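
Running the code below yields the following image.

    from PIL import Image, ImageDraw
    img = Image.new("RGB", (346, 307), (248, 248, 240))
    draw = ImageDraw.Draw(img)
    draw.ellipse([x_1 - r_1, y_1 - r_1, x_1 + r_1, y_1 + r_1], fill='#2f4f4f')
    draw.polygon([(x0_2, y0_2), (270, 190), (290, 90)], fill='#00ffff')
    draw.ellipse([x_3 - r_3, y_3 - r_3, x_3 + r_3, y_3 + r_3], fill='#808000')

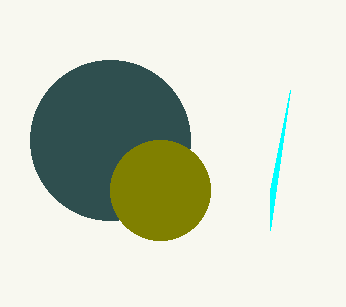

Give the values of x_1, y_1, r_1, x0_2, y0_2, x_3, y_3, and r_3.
x_1 = 110
y_1 = 140
r_1 = 80
x0_2 = 270
y0_2 = 230
x_3 = 160
y_3 = 190
r_3 = 50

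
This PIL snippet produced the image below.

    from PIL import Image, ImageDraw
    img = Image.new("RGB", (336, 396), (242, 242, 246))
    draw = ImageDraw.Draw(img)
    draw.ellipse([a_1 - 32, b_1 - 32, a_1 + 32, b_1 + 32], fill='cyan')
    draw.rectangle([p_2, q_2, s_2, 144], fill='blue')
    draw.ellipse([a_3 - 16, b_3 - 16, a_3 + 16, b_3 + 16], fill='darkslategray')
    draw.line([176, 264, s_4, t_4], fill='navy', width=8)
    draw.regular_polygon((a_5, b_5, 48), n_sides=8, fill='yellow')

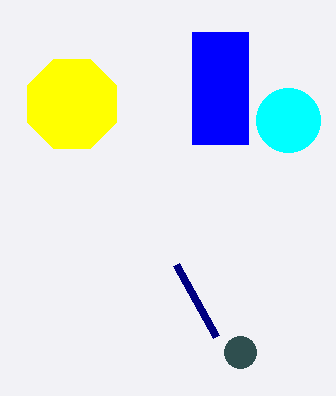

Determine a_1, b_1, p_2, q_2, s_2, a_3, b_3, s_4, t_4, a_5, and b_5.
a_1 = 288; b_1 = 120; p_2 = 192; q_2 = 32; s_2 = 248; a_3 = 240; b_3 = 352; s_4 = 216; t_4 = 336; a_5 = 72; b_5 = 104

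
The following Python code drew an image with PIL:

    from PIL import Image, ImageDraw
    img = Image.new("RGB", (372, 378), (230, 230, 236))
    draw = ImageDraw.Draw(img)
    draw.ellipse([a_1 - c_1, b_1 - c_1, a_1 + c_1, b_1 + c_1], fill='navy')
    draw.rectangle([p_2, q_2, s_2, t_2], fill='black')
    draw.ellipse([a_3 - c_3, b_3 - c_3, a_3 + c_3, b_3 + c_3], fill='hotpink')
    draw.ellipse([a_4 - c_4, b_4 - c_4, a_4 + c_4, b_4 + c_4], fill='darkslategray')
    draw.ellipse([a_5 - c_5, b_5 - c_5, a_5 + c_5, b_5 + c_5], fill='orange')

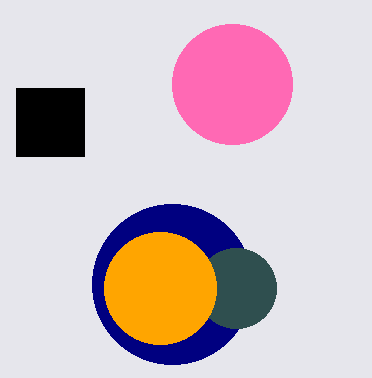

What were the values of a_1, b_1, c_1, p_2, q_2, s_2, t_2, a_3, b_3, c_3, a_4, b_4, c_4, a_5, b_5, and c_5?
a_1 = 172, b_1 = 284, c_1 = 80, p_2 = 16, q_2 = 88, s_2 = 84, t_2 = 156, a_3 = 232, b_3 = 84, c_3 = 60, a_4 = 236, b_4 = 288, c_4 = 40, a_5 = 160, b_5 = 288, c_5 = 56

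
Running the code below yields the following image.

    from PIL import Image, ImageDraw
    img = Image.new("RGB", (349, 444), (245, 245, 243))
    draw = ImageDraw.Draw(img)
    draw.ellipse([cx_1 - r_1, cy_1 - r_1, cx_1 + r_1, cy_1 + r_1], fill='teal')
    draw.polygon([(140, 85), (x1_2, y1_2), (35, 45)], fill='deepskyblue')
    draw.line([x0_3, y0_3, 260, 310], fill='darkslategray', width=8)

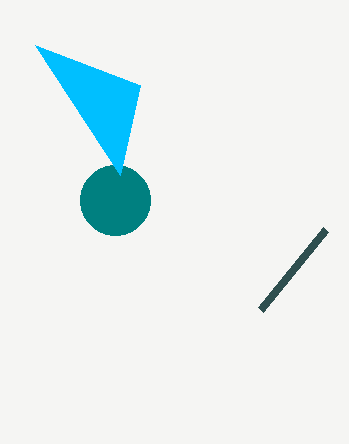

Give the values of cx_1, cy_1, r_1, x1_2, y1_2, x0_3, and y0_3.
cx_1 = 115
cy_1 = 200
r_1 = 35
x1_2 = 120
y1_2 = 175
x0_3 = 325
y0_3 = 230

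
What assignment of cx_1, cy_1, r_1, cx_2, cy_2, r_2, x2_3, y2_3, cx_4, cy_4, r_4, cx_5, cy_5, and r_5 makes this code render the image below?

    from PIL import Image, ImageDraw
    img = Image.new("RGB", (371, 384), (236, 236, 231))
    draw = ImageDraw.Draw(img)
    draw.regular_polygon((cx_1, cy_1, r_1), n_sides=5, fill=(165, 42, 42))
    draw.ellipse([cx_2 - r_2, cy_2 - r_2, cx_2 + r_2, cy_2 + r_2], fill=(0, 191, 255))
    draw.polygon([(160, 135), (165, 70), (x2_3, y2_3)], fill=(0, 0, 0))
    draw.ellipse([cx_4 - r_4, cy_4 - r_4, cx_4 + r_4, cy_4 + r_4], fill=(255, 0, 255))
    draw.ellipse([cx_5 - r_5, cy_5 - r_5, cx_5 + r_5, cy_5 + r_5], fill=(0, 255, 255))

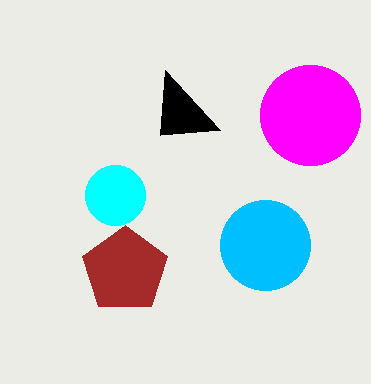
cx_1 = 125, cy_1 = 270, r_1 = 45, cx_2 = 265, cy_2 = 245, r_2 = 45, x2_3 = 220, y2_3 = 130, cx_4 = 310, cy_4 = 115, r_4 = 50, cx_5 = 115, cy_5 = 195, r_5 = 30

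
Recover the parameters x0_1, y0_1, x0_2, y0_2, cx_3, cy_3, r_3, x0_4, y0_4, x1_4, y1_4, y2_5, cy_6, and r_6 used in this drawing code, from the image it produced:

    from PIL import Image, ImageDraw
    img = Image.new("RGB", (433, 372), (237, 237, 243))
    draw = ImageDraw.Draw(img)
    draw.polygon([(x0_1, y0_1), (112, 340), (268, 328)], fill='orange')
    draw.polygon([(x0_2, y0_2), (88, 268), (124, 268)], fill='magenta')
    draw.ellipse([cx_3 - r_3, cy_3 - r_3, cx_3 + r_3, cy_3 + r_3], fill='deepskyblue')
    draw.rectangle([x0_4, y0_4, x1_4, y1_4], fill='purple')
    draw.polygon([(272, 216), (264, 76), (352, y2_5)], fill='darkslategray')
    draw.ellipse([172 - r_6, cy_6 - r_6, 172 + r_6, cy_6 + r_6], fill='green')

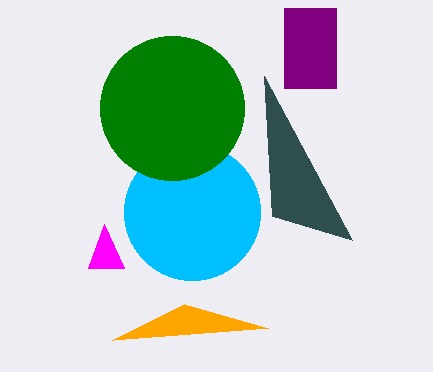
x0_1 = 184; y0_1 = 304; x0_2 = 104; y0_2 = 224; cx_3 = 192; cy_3 = 212; r_3 = 68; x0_4 = 284; y0_4 = 8; x1_4 = 336; y1_4 = 88; y2_5 = 240; cy_6 = 108; r_6 = 72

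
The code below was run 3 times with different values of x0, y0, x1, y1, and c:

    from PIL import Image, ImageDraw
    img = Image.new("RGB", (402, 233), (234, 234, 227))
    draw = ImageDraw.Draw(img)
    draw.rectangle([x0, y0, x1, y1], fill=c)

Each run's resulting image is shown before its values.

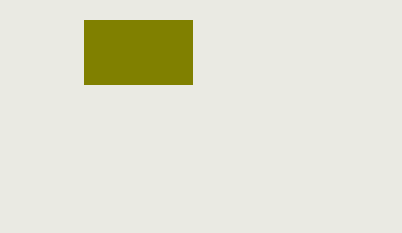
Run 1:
x0 = 84; y0 = 20; x1 = 192; y1 = 84; c = 'olive'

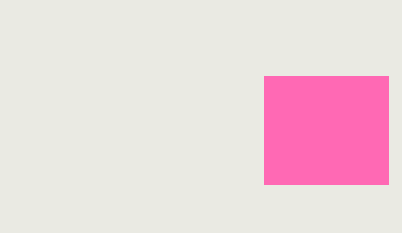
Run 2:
x0 = 264; y0 = 76; x1 = 388; y1 = 184; c = 'hotpink'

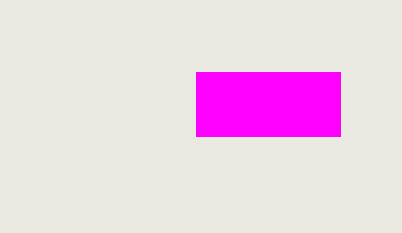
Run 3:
x0 = 196
y0 = 72
x1 = 340
y1 = 136
c = 'magenta'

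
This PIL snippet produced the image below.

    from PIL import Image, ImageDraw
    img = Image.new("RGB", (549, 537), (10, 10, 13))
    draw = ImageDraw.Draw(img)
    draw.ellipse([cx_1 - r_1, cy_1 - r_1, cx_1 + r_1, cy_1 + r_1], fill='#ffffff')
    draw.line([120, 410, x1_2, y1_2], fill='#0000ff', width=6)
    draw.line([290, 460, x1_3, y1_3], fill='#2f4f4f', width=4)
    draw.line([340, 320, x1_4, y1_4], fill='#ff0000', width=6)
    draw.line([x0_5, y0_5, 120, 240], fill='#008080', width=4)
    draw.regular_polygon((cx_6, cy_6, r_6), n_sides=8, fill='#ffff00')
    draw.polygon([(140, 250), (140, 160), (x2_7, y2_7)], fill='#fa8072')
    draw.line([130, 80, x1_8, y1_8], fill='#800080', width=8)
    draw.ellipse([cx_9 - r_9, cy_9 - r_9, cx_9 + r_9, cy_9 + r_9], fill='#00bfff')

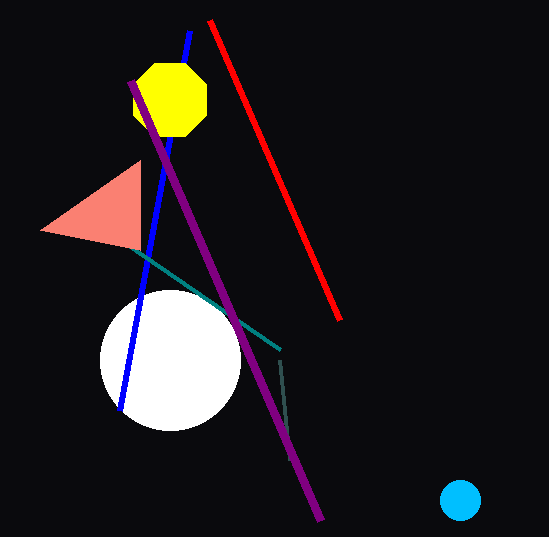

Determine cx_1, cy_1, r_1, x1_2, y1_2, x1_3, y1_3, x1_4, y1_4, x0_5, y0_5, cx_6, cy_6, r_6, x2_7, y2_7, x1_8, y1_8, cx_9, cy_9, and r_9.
cx_1 = 170, cy_1 = 360, r_1 = 70, x1_2 = 190, y1_2 = 30, x1_3 = 280, y1_3 = 360, x1_4 = 210, y1_4 = 20, x0_5 = 280, y0_5 = 350, cx_6 = 170, cy_6 = 100, r_6 = 40, x2_7 = 40, y2_7 = 230, x1_8 = 320, y1_8 = 520, cx_9 = 460, cy_9 = 500, r_9 = 20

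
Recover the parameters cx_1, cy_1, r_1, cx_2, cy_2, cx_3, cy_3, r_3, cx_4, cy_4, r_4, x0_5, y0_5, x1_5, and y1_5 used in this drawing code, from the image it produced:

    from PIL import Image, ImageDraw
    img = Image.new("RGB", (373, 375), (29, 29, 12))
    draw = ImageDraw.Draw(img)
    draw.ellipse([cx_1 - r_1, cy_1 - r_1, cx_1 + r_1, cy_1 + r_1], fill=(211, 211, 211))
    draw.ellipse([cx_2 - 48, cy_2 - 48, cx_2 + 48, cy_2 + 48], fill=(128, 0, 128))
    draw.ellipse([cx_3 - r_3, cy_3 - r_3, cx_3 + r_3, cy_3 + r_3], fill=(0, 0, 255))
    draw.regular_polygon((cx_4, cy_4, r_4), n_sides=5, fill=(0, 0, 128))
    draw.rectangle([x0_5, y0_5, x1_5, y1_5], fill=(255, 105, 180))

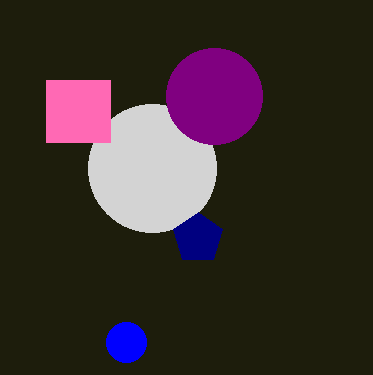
cx_1 = 152; cy_1 = 168; r_1 = 64; cx_2 = 214; cy_2 = 96; cx_3 = 126; cy_3 = 342; r_3 = 20; cx_4 = 198; cy_4 = 238; r_4 = 26; x0_5 = 46; y0_5 = 80; x1_5 = 110; y1_5 = 142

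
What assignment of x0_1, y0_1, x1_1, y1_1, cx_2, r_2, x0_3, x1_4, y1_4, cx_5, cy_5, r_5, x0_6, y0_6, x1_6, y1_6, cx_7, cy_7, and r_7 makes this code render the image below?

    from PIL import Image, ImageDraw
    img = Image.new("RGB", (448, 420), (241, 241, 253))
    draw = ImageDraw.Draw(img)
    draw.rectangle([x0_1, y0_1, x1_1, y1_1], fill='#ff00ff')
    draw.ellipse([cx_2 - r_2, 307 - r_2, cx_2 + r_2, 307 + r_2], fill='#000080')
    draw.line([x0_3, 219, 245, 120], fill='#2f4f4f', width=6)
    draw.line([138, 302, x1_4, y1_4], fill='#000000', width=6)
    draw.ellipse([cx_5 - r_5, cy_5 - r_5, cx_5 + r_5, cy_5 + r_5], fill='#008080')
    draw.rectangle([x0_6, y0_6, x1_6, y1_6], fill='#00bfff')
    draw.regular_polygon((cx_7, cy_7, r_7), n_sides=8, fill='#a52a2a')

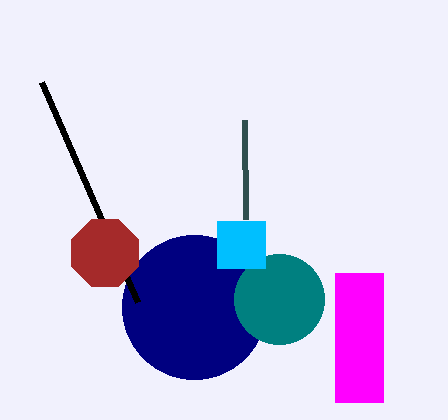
x0_1 = 335
y0_1 = 273
x1_1 = 383
y1_1 = 402
cx_2 = 194
r_2 = 72
x0_3 = 246
x1_4 = 42
y1_4 = 82
cx_5 = 279
cy_5 = 299
r_5 = 45
x0_6 = 217
y0_6 = 221
x1_6 = 265
y1_6 = 268
cx_7 = 105
cy_7 = 253
r_7 = 36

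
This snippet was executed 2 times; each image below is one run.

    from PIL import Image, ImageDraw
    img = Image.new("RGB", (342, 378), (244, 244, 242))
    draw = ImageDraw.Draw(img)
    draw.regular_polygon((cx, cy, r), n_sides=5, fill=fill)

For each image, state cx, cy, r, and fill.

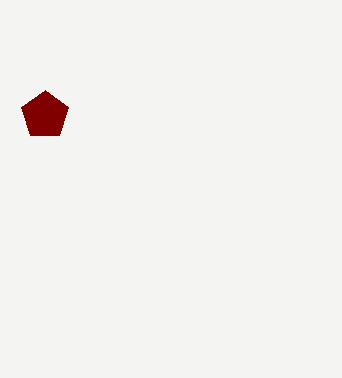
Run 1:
cx = 45, cy = 115, r = 25, fill = 'maroon'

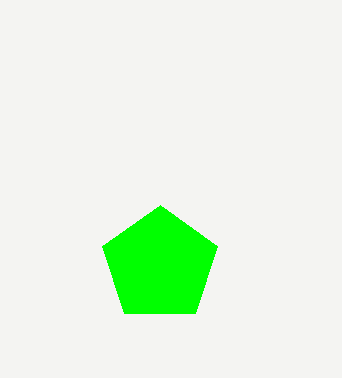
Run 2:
cx = 160
cy = 265
r = 60
fill = 'lime'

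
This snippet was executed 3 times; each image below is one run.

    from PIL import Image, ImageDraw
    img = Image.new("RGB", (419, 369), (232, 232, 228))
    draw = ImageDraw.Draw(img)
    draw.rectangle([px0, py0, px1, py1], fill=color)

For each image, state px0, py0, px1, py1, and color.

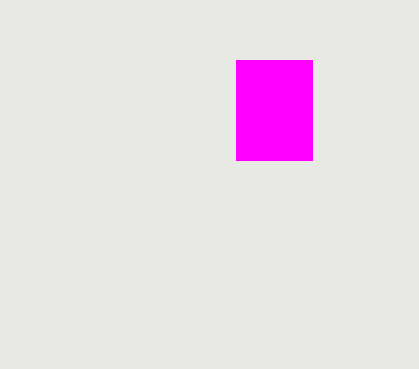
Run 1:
px0 = 236
py0 = 60
px1 = 312
py1 = 160
color = 'magenta'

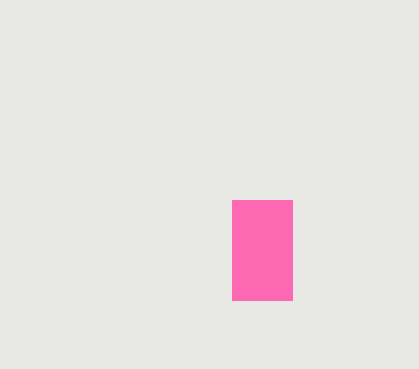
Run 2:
px0 = 232
py0 = 200
px1 = 292
py1 = 300
color = 'hotpink'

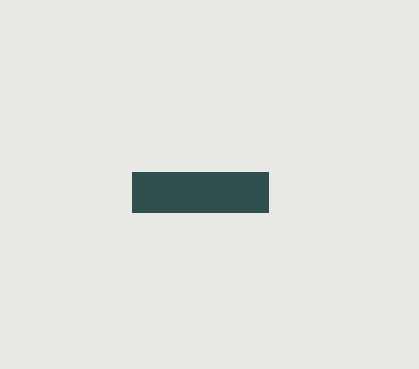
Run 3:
px0 = 132
py0 = 172
px1 = 268
py1 = 212
color = 'darkslategray'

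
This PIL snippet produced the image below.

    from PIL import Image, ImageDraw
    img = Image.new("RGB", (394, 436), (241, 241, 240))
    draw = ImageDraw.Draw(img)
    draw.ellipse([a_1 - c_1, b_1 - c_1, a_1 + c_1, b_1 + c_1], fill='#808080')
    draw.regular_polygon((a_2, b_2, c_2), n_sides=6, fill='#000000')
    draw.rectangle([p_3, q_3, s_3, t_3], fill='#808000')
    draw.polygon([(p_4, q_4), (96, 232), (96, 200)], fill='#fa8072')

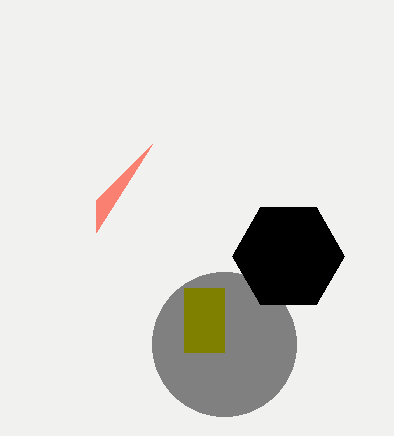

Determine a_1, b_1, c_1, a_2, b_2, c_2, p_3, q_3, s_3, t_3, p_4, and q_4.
a_1 = 224
b_1 = 344
c_1 = 72
a_2 = 288
b_2 = 256
c_2 = 56
p_3 = 184
q_3 = 288
s_3 = 224
t_3 = 352
p_4 = 152
q_4 = 144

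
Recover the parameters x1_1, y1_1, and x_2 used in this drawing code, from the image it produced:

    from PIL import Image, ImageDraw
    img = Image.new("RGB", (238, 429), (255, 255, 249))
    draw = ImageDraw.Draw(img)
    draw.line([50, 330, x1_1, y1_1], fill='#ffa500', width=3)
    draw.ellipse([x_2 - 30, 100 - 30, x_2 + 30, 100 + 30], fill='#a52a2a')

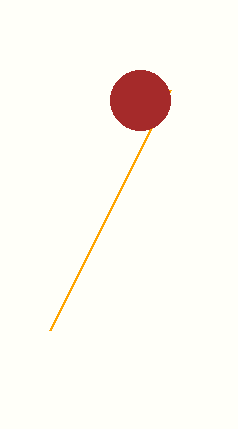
x1_1 = 170; y1_1 = 90; x_2 = 140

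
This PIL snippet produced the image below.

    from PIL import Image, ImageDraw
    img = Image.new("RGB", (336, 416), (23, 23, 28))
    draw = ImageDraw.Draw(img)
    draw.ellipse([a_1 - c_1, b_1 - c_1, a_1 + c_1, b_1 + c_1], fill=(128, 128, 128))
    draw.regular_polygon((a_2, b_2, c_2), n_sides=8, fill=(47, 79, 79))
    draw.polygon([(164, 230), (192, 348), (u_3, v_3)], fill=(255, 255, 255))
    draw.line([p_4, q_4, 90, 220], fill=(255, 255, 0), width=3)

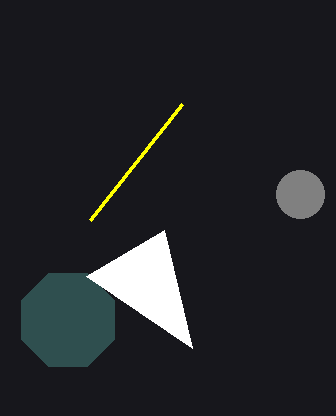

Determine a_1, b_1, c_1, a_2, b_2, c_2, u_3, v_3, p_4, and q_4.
a_1 = 300
b_1 = 194
c_1 = 24
a_2 = 68
b_2 = 320
c_2 = 50
u_3 = 86
v_3 = 276
p_4 = 182
q_4 = 104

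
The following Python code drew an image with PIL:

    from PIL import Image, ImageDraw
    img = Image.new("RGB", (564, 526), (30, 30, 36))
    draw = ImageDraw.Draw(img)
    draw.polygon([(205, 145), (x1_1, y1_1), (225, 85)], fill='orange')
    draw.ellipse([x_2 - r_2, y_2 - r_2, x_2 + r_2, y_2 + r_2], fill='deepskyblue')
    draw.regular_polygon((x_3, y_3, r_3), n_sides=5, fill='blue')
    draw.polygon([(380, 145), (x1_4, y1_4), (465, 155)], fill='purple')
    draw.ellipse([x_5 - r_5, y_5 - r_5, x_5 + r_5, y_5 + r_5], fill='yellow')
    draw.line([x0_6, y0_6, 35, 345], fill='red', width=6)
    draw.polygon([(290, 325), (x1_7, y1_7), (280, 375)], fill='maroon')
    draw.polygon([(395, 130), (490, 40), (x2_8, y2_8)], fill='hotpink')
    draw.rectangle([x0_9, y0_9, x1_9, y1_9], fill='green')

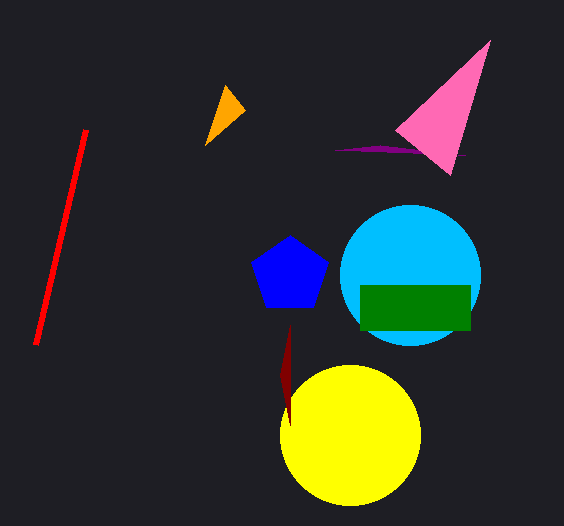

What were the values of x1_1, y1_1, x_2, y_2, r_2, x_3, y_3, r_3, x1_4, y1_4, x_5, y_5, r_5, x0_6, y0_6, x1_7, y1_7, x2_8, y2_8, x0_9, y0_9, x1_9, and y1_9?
x1_1 = 245; y1_1 = 110; x_2 = 410; y_2 = 275; r_2 = 70; x_3 = 290; y_3 = 275; r_3 = 40; x1_4 = 335; y1_4 = 150; x_5 = 350; y_5 = 435; r_5 = 70; x0_6 = 85; y0_6 = 130; x1_7 = 290; y1_7 = 425; x2_8 = 450; y2_8 = 175; x0_9 = 360; y0_9 = 285; x1_9 = 470; y1_9 = 330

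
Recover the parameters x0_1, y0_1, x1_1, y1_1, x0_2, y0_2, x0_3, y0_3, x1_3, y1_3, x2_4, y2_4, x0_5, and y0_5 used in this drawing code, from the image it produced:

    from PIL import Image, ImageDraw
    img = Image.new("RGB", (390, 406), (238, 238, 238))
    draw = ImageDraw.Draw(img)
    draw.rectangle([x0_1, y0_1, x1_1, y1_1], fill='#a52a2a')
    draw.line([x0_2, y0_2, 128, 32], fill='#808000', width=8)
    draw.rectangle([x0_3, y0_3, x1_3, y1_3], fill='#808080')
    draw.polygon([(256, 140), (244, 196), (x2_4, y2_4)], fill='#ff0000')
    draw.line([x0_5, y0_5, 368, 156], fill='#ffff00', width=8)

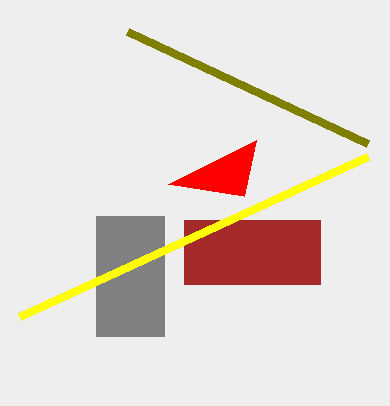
x0_1 = 184; y0_1 = 220; x1_1 = 320; y1_1 = 284; x0_2 = 368; y0_2 = 144; x0_3 = 96; y0_3 = 216; x1_3 = 164; y1_3 = 336; x2_4 = 168; y2_4 = 184; x0_5 = 20; y0_5 = 316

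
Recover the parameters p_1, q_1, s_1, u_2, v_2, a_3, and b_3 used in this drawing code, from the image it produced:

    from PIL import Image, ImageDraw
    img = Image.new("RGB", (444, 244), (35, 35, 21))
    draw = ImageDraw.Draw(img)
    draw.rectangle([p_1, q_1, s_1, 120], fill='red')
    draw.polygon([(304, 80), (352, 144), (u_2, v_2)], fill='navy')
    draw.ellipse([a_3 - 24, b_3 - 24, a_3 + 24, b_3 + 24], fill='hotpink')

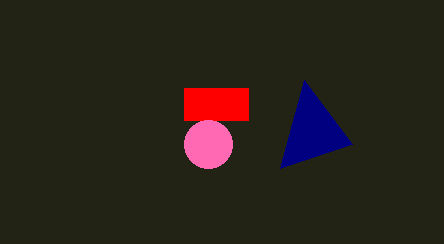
p_1 = 184
q_1 = 88
s_1 = 248
u_2 = 280
v_2 = 168
a_3 = 208
b_3 = 144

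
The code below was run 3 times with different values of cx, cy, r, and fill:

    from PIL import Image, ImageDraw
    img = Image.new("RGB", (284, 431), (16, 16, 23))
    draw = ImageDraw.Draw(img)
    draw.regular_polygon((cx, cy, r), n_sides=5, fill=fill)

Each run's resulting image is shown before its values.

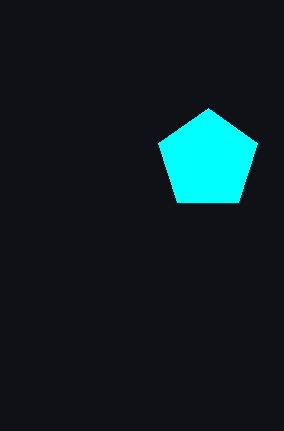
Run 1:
cx = 208, cy = 160, r = 52, fill = 'cyan'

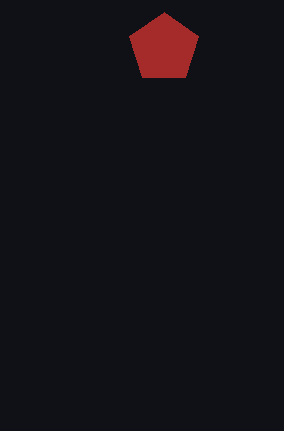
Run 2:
cx = 164, cy = 48, r = 36, fill = 'brown'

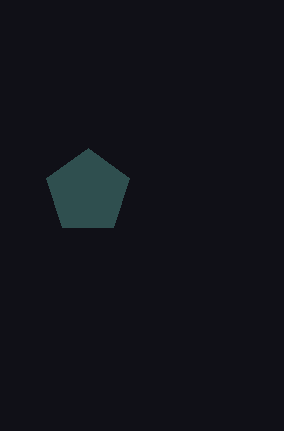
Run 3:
cx = 88
cy = 192
r = 44
fill = 'darkslategray'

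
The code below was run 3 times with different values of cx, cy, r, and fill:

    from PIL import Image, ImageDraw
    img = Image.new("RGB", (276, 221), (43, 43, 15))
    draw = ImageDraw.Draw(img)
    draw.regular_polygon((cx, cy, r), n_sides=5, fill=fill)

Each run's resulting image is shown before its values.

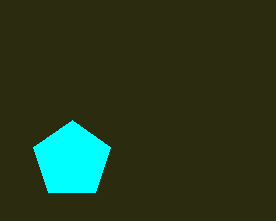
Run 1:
cx = 72, cy = 160, r = 40, fill = 'cyan'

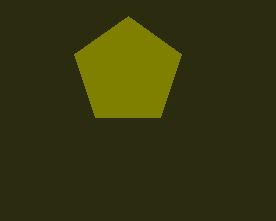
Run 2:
cx = 128, cy = 72, r = 56, fill = 'olive'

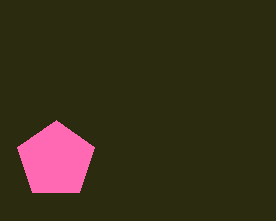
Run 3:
cx = 56, cy = 160, r = 40, fill = 'hotpink'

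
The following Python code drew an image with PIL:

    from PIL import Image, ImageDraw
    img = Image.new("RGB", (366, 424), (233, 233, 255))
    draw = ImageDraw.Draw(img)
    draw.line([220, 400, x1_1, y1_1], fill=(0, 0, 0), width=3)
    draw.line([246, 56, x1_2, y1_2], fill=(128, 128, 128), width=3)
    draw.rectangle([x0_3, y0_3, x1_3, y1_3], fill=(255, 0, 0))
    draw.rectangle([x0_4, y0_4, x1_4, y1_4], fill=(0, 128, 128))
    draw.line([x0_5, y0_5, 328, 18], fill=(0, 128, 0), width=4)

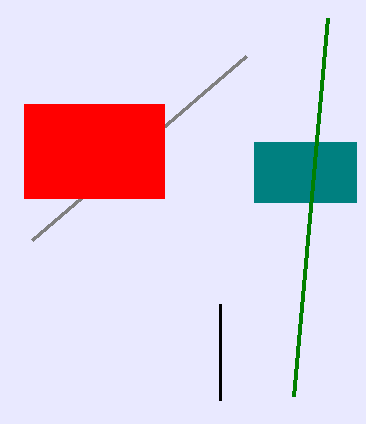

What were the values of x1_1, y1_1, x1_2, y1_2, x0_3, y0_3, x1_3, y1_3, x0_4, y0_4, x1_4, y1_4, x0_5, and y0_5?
x1_1 = 220
y1_1 = 304
x1_2 = 32
y1_2 = 240
x0_3 = 24
y0_3 = 104
x1_3 = 164
y1_3 = 198
x0_4 = 254
y0_4 = 142
x1_4 = 356
y1_4 = 202
x0_5 = 294
y0_5 = 396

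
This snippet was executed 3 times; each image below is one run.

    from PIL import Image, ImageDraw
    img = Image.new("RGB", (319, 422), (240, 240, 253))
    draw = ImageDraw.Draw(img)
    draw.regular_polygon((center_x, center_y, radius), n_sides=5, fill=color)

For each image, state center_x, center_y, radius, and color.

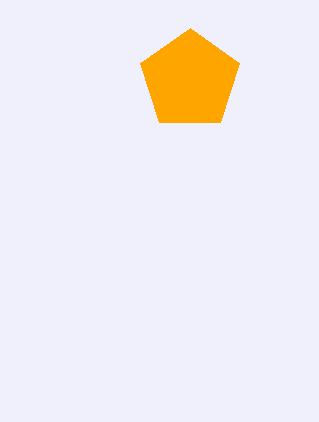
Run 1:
center_x = 190, center_y = 80, radius = 52, color = 'orange'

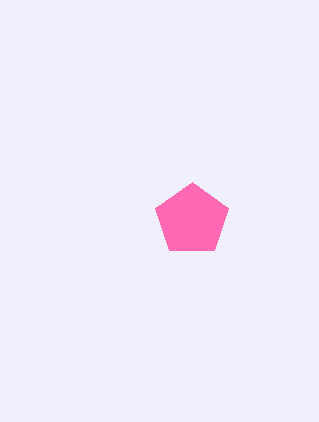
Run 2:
center_x = 192; center_y = 220; radius = 38; color = 'hotpink'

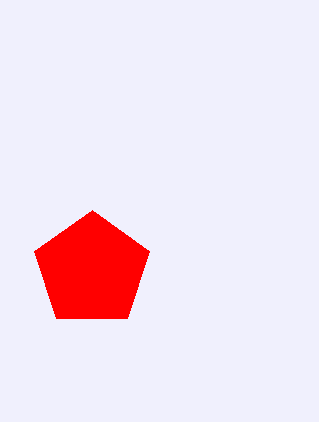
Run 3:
center_x = 92, center_y = 270, radius = 60, color = 'red'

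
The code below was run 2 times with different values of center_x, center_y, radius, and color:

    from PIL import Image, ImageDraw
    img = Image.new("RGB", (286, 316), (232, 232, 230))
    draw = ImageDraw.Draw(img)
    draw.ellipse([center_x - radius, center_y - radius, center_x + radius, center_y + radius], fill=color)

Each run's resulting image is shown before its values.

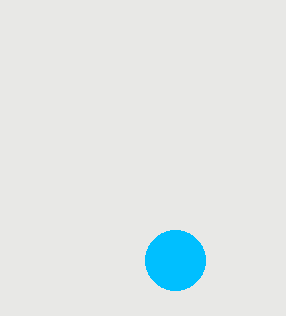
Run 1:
center_x = 175, center_y = 260, radius = 30, color = 'deepskyblue'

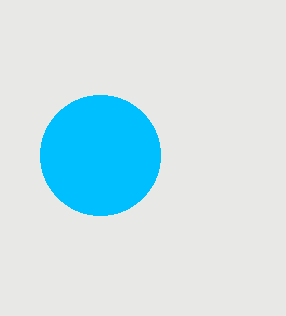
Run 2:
center_x = 100, center_y = 155, radius = 60, color = 'deepskyblue'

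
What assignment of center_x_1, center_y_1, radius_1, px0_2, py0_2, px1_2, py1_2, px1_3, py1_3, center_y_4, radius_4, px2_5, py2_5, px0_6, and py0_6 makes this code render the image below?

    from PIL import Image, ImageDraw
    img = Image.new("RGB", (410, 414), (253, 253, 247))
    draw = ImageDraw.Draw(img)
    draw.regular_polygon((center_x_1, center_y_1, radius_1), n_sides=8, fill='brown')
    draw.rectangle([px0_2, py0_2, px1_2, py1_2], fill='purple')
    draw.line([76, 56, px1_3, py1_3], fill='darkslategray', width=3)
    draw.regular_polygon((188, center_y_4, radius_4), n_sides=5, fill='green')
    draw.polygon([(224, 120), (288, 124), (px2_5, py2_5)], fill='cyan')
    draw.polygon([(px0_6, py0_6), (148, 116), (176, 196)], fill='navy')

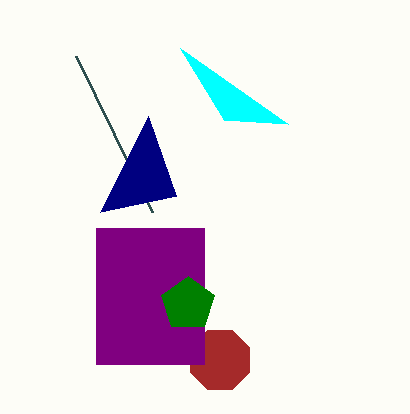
center_x_1 = 220; center_y_1 = 360; radius_1 = 32; px0_2 = 96; py0_2 = 228; px1_2 = 204; py1_2 = 364; px1_3 = 152; py1_3 = 212; center_y_4 = 304; radius_4 = 28; px2_5 = 180; py2_5 = 48; px0_6 = 100; py0_6 = 212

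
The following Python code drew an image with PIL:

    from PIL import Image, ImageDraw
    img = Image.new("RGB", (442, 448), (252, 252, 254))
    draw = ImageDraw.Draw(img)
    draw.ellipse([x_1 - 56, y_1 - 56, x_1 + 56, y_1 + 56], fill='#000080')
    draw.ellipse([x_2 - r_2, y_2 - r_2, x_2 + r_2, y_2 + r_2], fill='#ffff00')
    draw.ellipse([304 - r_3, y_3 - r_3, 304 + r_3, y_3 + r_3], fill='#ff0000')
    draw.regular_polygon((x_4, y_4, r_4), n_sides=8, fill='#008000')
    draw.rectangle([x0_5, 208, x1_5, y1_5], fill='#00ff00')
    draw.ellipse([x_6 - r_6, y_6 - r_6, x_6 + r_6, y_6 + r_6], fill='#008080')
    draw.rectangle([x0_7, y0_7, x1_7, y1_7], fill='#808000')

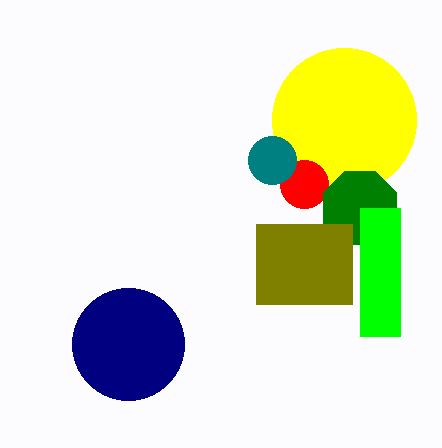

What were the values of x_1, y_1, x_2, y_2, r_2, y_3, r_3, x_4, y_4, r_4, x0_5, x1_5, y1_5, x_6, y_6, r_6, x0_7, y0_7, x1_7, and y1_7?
x_1 = 128, y_1 = 344, x_2 = 344, y_2 = 120, r_2 = 72, y_3 = 184, r_3 = 24, x_4 = 360, y_4 = 208, r_4 = 40, x0_5 = 360, x1_5 = 400, y1_5 = 336, x_6 = 272, y_6 = 160, r_6 = 24, x0_7 = 256, y0_7 = 224, x1_7 = 352, y1_7 = 304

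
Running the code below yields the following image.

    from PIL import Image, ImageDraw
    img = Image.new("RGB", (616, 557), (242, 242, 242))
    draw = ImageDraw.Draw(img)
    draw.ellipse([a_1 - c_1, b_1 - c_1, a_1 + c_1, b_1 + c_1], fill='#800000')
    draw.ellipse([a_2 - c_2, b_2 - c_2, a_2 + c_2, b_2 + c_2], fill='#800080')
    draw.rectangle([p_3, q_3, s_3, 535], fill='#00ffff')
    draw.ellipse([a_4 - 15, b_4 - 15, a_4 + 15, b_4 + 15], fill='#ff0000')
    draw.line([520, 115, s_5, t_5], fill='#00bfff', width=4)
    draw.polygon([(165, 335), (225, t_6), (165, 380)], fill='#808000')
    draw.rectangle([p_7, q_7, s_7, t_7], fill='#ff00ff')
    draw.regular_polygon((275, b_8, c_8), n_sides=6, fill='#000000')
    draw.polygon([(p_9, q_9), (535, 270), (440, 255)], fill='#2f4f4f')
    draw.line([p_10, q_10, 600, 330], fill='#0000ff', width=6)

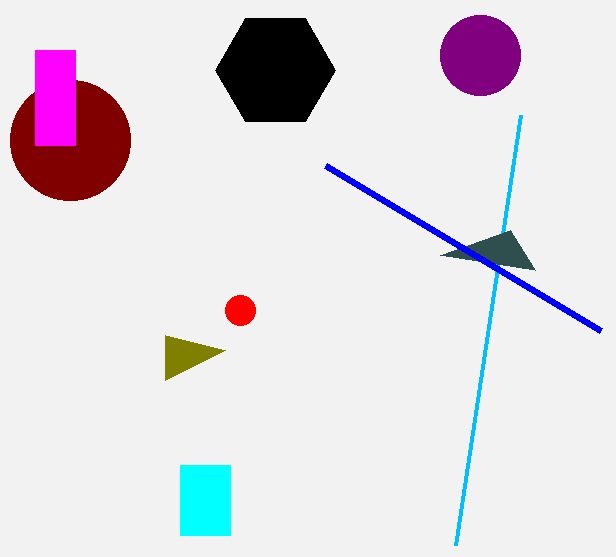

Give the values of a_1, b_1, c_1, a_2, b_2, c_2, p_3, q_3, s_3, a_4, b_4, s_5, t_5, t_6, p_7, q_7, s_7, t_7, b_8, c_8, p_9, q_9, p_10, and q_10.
a_1 = 70, b_1 = 140, c_1 = 60, a_2 = 480, b_2 = 55, c_2 = 40, p_3 = 180, q_3 = 465, s_3 = 230, a_4 = 240, b_4 = 310, s_5 = 455, t_5 = 545, t_6 = 350, p_7 = 35, q_7 = 50, s_7 = 75, t_7 = 145, b_8 = 70, c_8 = 60, p_9 = 510, q_9 = 230, p_10 = 325, q_10 = 165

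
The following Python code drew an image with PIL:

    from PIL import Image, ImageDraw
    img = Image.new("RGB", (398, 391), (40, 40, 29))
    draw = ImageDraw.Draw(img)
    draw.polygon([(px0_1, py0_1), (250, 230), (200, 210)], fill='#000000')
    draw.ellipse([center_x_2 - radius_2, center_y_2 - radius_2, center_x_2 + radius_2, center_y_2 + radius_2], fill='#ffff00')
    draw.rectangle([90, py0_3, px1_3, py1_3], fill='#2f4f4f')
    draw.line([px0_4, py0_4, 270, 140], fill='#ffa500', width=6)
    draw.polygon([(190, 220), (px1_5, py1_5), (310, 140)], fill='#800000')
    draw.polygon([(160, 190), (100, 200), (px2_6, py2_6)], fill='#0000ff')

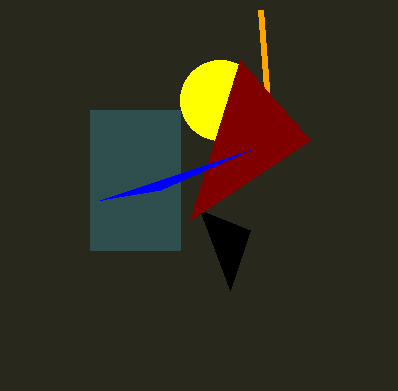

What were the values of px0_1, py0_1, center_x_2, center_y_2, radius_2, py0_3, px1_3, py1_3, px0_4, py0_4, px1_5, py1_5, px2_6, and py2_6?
px0_1 = 230
py0_1 = 290
center_x_2 = 220
center_y_2 = 100
radius_2 = 40
py0_3 = 110
px1_3 = 180
py1_3 = 250
px0_4 = 260
py0_4 = 10
px1_5 = 240
py1_5 = 60
px2_6 = 250
py2_6 = 150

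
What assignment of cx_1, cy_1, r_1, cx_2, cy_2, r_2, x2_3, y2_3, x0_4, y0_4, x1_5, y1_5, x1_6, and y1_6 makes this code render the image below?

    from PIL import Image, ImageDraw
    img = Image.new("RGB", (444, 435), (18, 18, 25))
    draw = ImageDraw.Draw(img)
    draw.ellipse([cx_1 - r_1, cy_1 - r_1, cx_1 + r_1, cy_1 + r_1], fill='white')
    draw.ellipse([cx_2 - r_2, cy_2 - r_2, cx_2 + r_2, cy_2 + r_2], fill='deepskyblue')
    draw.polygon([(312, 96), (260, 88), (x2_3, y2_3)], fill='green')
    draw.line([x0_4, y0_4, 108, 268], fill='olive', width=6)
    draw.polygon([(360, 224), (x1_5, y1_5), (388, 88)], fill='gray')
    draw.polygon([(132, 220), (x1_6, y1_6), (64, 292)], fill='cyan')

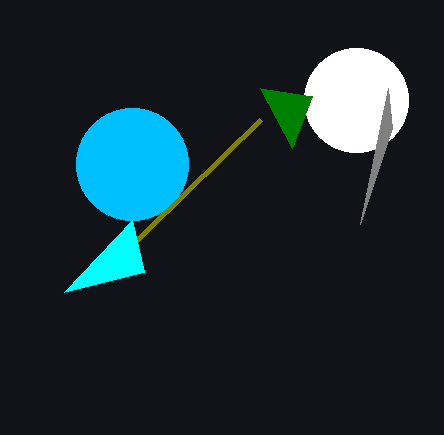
cx_1 = 356
cy_1 = 100
r_1 = 52
cx_2 = 132
cy_2 = 164
r_2 = 56
x2_3 = 292
y2_3 = 148
x0_4 = 260
y0_4 = 120
x1_5 = 392
y1_5 = 128
x1_6 = 144
y1_6 = 272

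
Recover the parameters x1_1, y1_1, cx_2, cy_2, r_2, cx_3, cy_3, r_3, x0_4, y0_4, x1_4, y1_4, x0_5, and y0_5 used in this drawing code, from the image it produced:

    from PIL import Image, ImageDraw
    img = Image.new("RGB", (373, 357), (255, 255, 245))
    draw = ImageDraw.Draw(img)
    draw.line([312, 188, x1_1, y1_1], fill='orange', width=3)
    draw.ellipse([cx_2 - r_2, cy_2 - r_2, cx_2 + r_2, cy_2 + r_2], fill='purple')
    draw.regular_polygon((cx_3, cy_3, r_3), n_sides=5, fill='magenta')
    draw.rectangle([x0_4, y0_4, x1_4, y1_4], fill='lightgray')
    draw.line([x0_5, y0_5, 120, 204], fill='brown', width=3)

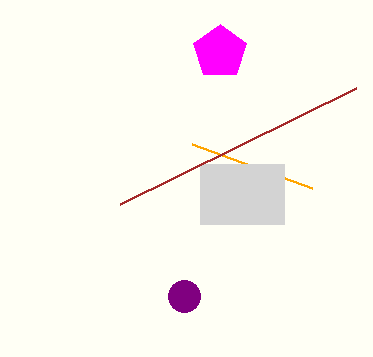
x1_1 = 192
y1_1 = 144
cx_2 = 184
cy_2 = 296
r_2 = 16
cx_3 = 220
cy_3 = 52
r_3 = 28
x0_4 = 200
y0_4 = 164
x1_4 = 284
y1_4 = 224
x0_5 = 356
y0_5 = 88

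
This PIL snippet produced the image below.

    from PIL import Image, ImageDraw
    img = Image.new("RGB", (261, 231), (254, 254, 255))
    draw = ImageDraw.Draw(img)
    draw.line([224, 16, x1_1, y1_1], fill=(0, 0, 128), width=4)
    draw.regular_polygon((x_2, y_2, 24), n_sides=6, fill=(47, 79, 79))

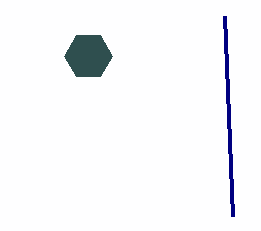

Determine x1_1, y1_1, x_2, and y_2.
x1_1 = 232; y1_1 = 216; x_2 = 88; y_2 = 56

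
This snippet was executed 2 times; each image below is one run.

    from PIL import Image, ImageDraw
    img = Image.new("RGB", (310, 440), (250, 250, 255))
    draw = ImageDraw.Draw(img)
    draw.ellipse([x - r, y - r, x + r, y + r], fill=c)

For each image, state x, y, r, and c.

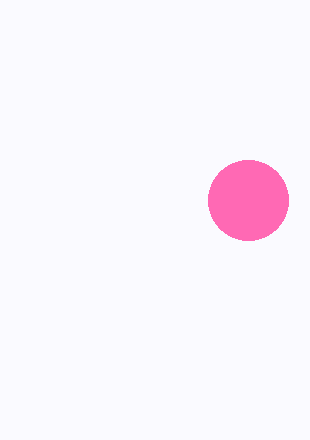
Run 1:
x = 248; y = 200; r = 40; c = 'hotpink'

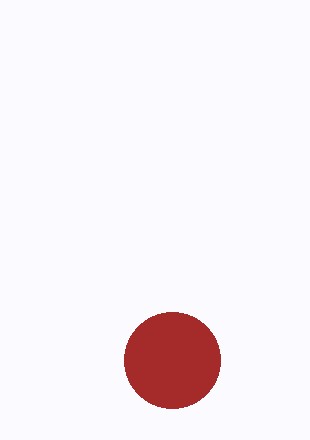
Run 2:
x = 172, y = 360, r = 48, c = 'brown'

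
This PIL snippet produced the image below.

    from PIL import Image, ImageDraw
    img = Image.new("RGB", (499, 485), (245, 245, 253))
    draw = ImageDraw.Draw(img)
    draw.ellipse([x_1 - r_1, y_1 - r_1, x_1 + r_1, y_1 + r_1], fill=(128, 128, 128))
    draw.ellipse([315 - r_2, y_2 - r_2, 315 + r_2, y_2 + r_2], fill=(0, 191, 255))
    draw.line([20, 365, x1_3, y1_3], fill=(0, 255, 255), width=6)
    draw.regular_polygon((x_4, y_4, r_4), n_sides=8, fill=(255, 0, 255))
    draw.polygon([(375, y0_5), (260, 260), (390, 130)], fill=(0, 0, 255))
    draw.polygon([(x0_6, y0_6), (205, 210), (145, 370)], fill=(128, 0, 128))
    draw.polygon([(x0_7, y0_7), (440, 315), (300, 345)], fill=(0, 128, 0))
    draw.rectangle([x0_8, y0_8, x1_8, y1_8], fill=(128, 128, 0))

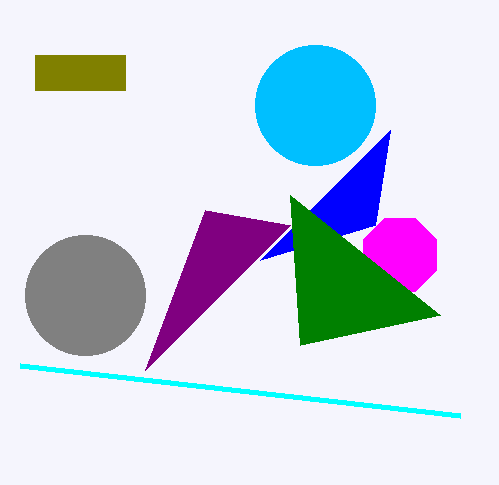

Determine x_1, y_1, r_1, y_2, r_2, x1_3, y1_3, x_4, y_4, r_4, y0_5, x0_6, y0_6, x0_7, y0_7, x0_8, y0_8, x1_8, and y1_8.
x_1 = 85, y_1 = 295, r_1 = 60, y_2 = 105, r_2 = 60, x1_3 = 460, y1_3 = 415, x_4 = 400, y_4 = 255, r_4 = 40, y0_5 = 225, x0_6 = 290, y0_6 = 225, x0_7 = 290, y0_7 = 195, x0_8 = 35, y0_8 = 55, x1_8 = 125, y1_8 = 90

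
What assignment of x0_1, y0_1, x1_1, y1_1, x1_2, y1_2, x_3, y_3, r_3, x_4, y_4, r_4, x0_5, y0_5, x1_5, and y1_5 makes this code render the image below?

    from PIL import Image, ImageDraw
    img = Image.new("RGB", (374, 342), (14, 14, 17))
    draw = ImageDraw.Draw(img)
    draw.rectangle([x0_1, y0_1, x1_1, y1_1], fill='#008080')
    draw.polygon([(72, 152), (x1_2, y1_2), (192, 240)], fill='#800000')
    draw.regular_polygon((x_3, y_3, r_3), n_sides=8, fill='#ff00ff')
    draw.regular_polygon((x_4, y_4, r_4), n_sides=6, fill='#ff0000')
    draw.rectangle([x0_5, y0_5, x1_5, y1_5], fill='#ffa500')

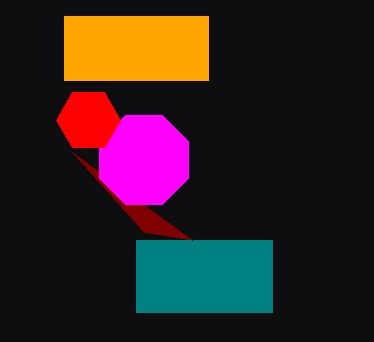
x0_1 = 136
y0_1 = 240
x1_1 = 272
y1_1 = 312
x1_2 = 144
y1_2 = 232
x_3 = 144
y_3 = 160
r_3 = 48
x_4 = 88
y_4 = 120
r_4 = 32
x0_5 = 64
y0_5 = 16
x1_5 = 208
y1_5 = 80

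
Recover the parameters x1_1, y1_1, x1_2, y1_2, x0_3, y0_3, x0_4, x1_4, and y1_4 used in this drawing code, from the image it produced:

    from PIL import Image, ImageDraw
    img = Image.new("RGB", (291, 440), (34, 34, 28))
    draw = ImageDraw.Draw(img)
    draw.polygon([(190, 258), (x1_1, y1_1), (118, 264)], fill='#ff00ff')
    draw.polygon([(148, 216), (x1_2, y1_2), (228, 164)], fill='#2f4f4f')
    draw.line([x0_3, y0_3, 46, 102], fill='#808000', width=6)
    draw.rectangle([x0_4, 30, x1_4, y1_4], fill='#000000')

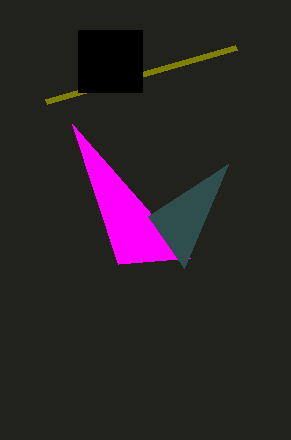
x1_1 = 72
y1_1 = 124
x1_2 = 184
y1_2 = 268
x0_3 = 236
y0_3 = 48
x0_4 = 78
x1_4 = 142
y1_4 = 92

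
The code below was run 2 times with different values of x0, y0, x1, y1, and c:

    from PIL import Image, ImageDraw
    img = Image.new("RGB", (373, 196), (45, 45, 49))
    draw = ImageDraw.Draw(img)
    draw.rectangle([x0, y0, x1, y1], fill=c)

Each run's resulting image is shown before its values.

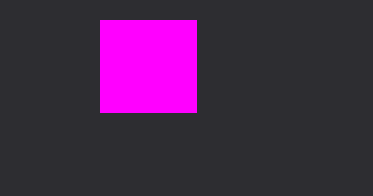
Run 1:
x0 = 100; y0 = 20; x1 = 196; y1 = 112; c = 'magenta'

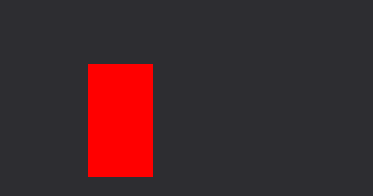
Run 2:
x0 = 88, y0 = 64, x1 = 152, y1 = 176, c = 'red'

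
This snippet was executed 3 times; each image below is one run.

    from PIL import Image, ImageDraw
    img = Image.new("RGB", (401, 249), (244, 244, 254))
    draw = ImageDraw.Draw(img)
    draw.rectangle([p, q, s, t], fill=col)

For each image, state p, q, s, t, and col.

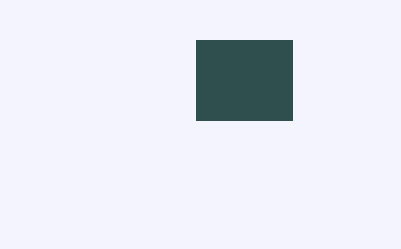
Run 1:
p = 196
q = 40
s = 292
t = 120
col = 'darkslategray'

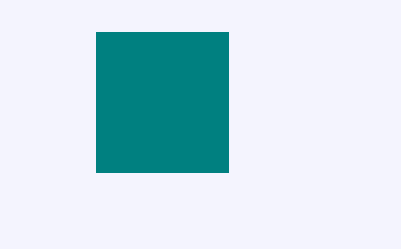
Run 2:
p = 96
q = 32
s = 228
t = 172
col = 'teal'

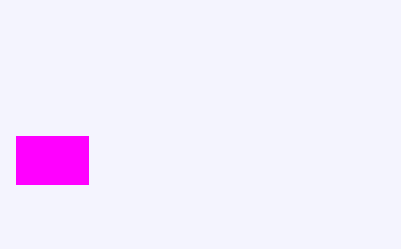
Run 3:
p = 16; q = 136; s = 88; t = 184; col = 'magenta'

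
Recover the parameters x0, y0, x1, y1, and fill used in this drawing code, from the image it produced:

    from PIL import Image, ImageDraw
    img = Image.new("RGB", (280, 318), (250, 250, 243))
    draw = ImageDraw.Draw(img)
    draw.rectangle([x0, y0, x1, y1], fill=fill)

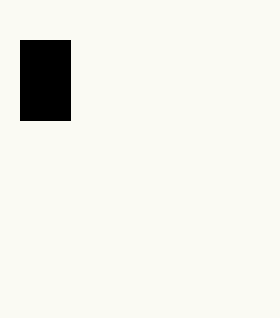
x0 = 20, y0 = 40, x1 = 70, y1 = 120, fill = 'black'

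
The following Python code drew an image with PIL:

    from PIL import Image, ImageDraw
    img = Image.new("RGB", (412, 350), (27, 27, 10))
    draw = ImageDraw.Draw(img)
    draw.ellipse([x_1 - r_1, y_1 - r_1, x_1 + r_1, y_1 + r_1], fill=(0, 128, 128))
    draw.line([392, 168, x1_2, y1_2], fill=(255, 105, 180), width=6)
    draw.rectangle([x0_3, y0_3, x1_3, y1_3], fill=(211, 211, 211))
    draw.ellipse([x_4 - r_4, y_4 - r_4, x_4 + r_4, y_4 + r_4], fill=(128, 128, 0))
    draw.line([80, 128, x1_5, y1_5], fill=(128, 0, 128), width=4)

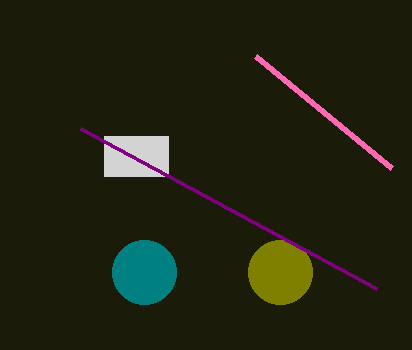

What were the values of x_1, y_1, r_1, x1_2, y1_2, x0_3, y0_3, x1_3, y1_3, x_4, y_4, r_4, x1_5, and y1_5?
x_1 = 144, y_1 = 272, r_1 = 32, x1_2 = 256, y1_2 = 56, x0_3 = 104, y0_3 = 136, x1_3 = 168, y1_3 = 176, x_4 = 280, y_4 = 272, r_4 = 32, x1_5 = 376, y1_5 = 288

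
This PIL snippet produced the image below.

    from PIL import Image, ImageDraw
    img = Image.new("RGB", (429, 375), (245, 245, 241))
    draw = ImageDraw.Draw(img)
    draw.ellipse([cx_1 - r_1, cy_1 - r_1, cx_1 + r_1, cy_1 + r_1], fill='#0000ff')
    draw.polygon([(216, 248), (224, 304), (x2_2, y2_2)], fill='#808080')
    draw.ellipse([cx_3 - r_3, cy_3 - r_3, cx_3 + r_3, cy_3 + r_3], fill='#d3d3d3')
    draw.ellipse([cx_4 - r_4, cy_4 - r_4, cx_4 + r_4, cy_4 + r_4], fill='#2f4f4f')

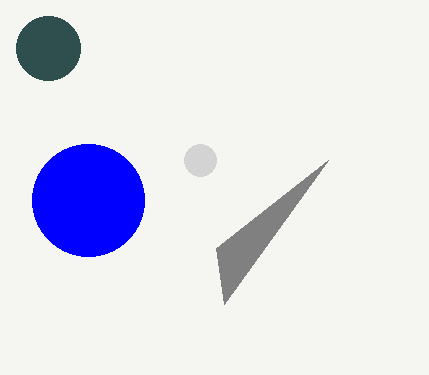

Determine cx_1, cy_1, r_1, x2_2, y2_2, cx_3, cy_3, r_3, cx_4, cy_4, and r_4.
cx_1 = 88
cy_1 = 200
r_1 = 56
x2_2 = 328
y2_2 = 160
cx_3 = 200
cy_3 = 160
r_3 = 16
cx_4 = 48
cy_4 = 48
r_4 = 32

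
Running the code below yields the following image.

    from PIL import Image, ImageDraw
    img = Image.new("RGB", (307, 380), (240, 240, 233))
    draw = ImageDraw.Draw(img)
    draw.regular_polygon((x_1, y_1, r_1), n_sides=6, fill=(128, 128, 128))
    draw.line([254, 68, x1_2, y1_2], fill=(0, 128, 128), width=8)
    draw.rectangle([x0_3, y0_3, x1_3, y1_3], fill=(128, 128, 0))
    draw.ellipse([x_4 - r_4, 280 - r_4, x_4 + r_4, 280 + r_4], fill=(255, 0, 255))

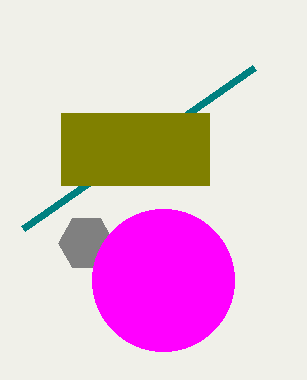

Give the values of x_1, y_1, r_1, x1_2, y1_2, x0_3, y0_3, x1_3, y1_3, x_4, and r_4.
x_1 = 86, y_1 = 243, r_1 = 28, x1_2 = 23, y1_2 = 229, x0_3 = 61, y0_3 = 113, x1_3 = 209, y1_3 = 185, x_4 = 163, r_4 = 71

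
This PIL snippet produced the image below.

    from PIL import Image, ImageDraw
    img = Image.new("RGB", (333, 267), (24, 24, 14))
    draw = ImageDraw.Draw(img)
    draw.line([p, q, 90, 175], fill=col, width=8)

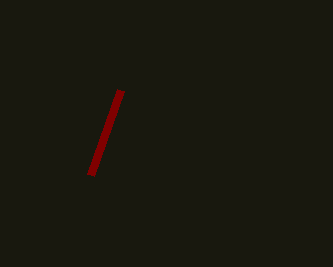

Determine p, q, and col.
p = 120, q = 90, col = 'maroon'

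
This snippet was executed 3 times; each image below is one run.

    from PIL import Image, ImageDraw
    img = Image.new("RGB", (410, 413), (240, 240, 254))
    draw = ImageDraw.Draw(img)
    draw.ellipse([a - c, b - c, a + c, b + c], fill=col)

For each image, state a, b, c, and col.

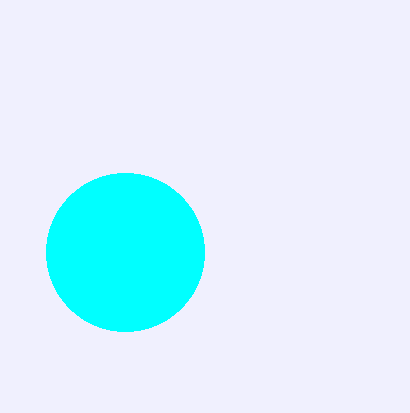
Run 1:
a = 125, b = 252, c = 79, col = 'cyan'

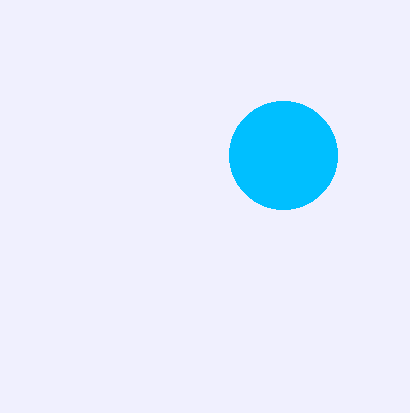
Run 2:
a = 283; b = 155; c = 54; col = 'deepskyblue'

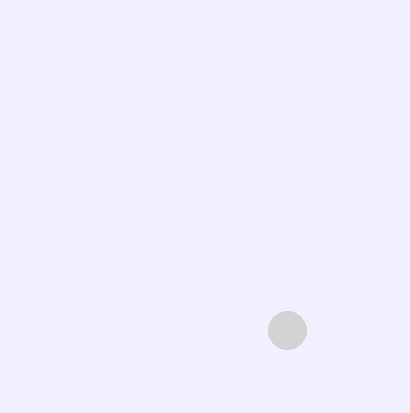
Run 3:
a = 287; b = 330; c = 19; col = 'lightgray'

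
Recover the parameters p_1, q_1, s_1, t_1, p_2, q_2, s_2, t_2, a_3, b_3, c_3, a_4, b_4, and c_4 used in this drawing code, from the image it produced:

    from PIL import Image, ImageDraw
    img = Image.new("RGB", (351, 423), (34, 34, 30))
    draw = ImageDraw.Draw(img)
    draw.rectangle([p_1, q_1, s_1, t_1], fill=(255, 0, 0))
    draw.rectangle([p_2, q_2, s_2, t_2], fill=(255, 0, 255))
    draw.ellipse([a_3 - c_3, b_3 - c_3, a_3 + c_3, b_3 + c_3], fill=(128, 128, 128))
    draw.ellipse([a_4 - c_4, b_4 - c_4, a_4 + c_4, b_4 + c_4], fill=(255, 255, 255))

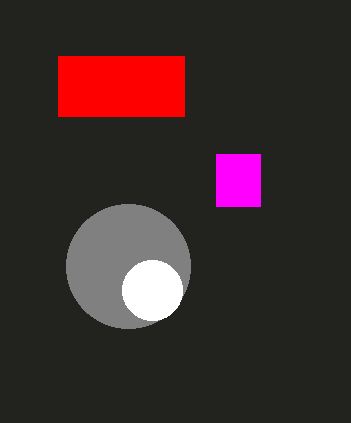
p_1 = 58
q_1 = 56
s_1 = 184
t_1 = 116
p_2 = 216
q_2 = 154
s_2 = 260
t_2 = 206
a_3 = 128
b_3 = 266
c_3 = 62
a_4 = 152
b_4 = 290
c_4 = 30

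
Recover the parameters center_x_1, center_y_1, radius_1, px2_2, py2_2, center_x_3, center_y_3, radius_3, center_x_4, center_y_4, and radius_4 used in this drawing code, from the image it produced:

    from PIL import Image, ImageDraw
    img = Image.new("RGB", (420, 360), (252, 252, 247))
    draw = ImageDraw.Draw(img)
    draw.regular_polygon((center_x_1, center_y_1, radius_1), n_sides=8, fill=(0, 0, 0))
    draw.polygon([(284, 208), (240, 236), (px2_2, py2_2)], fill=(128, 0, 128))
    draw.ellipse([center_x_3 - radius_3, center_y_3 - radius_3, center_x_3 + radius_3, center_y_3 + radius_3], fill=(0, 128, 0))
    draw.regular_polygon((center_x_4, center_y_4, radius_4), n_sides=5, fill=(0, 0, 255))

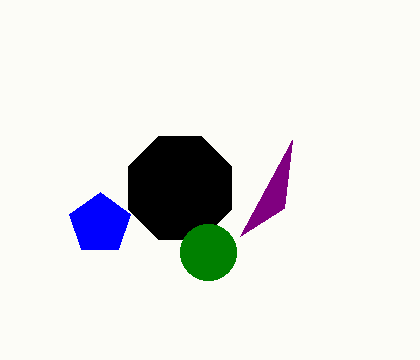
center_x_1 = 180; center_y_1 = 188; radius_1 = 56; px2_2 = 292; py2_2 = 140; center_x_3 = 208; center_y_3 = 252; radius_3 = 28; center_x_4 = 100; center_y_4 = 224; radius_4 = 32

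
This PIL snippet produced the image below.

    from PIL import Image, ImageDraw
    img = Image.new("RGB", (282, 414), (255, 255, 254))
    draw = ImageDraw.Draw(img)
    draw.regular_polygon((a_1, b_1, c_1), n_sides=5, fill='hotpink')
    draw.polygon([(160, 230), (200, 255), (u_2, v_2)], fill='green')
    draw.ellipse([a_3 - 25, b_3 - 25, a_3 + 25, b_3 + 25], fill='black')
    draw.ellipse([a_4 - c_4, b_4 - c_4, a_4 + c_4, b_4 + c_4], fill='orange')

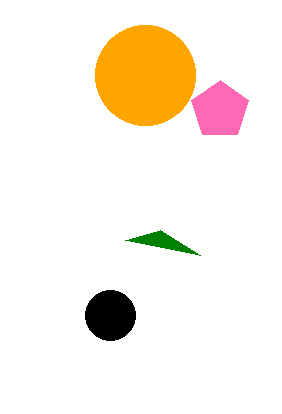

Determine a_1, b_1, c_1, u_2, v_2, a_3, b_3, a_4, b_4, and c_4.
a_1 = 220, b_1 = 110, c_1 = 30, u_2 = 125, v_2 = 240, a_3 = 110, b_3 = 315, a_4 = 145, b_4 = 75, c_4 = 50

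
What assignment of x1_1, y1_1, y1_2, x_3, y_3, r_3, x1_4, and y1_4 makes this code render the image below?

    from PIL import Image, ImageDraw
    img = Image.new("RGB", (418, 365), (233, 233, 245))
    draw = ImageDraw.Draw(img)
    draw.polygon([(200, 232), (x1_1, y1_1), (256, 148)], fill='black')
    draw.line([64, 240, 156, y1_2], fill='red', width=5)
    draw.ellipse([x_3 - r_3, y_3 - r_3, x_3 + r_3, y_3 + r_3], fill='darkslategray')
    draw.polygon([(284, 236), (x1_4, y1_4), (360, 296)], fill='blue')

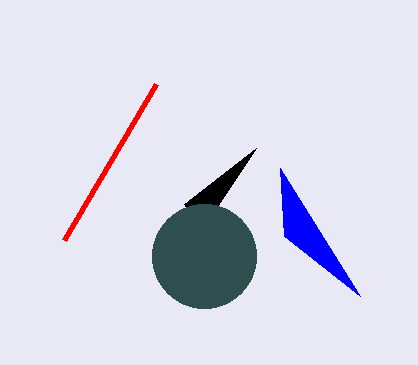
x1_1 = 184, y1_1 = 204, y1_2 = 84, x_3 = 204, y_3 = 256, r_3 = 52, x1_4 = 280, y1_4 = 168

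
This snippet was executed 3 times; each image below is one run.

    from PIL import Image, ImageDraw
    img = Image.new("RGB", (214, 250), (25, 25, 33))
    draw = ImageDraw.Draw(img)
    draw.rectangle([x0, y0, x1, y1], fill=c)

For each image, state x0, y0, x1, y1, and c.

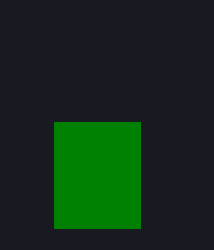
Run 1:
x0 = 54
y0 = 122
x1 = 140
y1 = 228
c = 'green'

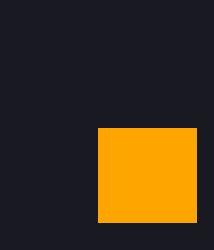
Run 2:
x0 = 98; y0 = 128; x1 = 196; y1 = 222; c = 'orange'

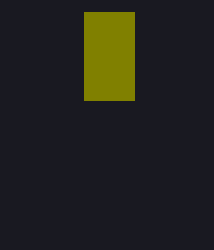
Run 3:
x0 = 84; y0 = 12; x1 = 134; y1 = 100; c = 'olive'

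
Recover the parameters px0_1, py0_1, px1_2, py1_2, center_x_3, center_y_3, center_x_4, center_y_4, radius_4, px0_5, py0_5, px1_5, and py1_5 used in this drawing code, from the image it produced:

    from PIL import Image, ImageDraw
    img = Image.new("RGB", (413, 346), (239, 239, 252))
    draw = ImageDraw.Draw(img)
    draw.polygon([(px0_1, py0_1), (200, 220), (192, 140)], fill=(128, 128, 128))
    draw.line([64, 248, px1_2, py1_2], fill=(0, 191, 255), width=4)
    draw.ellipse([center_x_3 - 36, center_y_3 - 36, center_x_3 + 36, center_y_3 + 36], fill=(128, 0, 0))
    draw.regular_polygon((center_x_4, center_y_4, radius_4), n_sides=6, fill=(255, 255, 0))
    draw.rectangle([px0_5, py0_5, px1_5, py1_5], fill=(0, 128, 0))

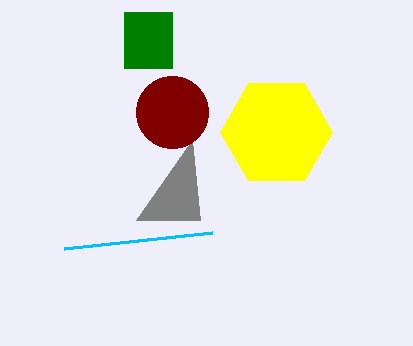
px0_1 = 136; py0_1 = 220; px1_2 = 212; py1_2 = 232; center_x_3 = 172; center_y_3 = 112; center_x_4 = 276; center_y_4 = 132; radius_4 = 56; px0_5 = 124; py0_5 = 12; px1_5 = 172; py1_5 = 68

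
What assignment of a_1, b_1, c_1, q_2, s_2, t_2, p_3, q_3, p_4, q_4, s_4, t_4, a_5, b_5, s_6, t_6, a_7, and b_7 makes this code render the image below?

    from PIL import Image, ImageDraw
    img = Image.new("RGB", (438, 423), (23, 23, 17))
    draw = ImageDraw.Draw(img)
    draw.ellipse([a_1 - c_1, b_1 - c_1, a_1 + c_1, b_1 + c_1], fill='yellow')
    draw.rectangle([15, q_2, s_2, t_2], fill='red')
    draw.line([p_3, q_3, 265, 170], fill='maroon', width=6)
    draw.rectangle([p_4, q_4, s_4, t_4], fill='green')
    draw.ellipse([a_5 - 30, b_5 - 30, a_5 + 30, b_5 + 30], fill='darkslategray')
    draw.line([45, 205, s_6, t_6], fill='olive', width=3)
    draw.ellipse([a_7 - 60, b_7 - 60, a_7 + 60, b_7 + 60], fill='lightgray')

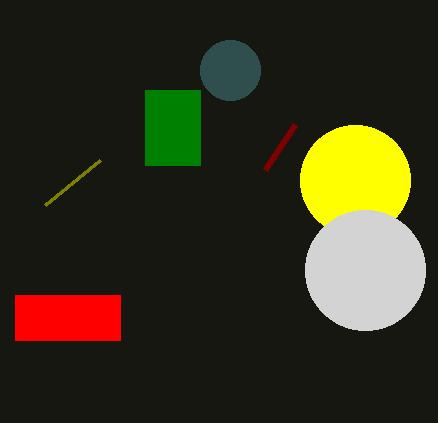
a_1 = 355; b_1 = 180; c_1 = 55; q_2 = 295; s_2 = 120; t_2 = 340; p_3 = 295; q_3 = 125; p_4 = 145; q_4 = 90; s_4 = 200; t_4 = 165; a_5 = 230; b_5 = 70; s_6 = 100; t_6 = 160; a_7 = 365; b_7 = 270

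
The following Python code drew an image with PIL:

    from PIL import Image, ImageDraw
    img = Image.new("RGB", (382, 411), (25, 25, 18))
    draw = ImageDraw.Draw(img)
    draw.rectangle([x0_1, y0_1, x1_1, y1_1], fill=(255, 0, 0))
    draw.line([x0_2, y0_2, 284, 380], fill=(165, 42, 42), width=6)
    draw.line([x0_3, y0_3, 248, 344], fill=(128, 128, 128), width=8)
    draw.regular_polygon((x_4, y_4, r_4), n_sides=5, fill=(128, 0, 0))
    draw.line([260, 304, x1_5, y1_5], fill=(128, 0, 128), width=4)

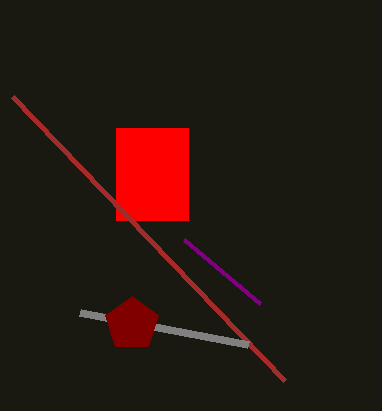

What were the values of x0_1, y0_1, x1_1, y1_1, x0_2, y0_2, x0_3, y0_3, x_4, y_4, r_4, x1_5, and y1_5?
x0_1 = 116; y0_1 = 128; x1_1 = 188; y1_1 = 220; x0_2 = 12; y0_2 = 96; x0_3 = 80; y0_3 = 312; x_4 = 132; y_4 = 324; r_4 = 28; x1_5 = 184; y1_5 = 240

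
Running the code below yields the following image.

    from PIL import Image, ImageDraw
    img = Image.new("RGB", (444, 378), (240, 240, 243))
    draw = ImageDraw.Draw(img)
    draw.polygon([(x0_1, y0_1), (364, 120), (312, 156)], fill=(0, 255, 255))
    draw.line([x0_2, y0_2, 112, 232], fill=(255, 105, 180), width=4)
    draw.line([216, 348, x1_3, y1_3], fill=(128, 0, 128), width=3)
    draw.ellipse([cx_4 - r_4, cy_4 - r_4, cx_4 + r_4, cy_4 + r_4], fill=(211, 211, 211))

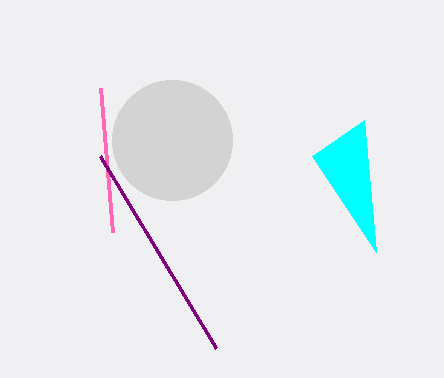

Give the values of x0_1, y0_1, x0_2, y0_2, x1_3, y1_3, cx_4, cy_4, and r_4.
x0_1 = 376
y0_1 = 252
x0_2 = 100
y0_2 = 88
x1_3 = 100
y1_3 = 156
cx_4 = 172
cy_4 = 140
r_4 = 60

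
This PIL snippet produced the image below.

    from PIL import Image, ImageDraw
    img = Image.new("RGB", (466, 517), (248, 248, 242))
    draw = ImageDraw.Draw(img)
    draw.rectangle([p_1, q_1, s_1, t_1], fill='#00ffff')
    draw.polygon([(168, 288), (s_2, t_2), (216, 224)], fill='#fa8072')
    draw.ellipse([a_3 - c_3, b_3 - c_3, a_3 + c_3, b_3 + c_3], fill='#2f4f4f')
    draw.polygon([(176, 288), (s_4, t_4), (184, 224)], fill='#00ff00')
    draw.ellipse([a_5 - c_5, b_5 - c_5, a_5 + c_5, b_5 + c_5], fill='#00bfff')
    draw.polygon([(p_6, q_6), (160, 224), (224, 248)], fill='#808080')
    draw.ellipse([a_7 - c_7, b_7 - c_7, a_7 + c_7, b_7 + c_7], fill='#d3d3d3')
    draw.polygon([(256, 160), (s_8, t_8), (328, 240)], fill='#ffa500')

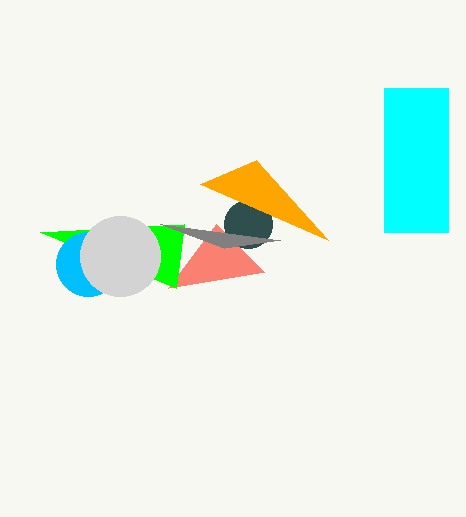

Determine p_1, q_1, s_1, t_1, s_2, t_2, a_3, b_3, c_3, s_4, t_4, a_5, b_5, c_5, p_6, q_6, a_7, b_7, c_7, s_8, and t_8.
p_1 = 384, q_1 = 88, s_1 = 448, t_1 = 232, s_2 = 264, t_2 = 272, a_3 = 248, b_3 = 224, c_3 = 24, s_4 = 40, t_4 = 232, a_5 = 88, b_5 = 264, c_5 = 32, p_6 = 280, q_6 = 240, a_7 = 120, b_7 = 256, c_7 = 40, s_8 = 200, t_8 = 184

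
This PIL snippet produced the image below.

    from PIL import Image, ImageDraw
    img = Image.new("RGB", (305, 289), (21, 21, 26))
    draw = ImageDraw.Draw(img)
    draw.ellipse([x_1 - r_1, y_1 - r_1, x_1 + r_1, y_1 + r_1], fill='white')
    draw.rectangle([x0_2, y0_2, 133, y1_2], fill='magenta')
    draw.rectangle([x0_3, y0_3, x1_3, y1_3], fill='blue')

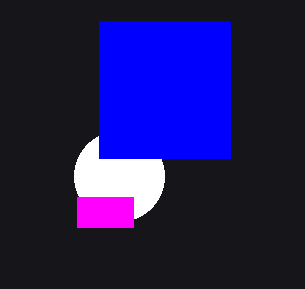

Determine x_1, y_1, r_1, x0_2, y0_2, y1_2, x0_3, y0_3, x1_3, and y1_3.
x_1 = 119, y_1 = 176, r_1 = 45, x0_2 = 77, y0_2 = 197, y1_2 = 227, x0_3 = 99, y0_3 = 21, x1_3 = 230, y1_3 = 158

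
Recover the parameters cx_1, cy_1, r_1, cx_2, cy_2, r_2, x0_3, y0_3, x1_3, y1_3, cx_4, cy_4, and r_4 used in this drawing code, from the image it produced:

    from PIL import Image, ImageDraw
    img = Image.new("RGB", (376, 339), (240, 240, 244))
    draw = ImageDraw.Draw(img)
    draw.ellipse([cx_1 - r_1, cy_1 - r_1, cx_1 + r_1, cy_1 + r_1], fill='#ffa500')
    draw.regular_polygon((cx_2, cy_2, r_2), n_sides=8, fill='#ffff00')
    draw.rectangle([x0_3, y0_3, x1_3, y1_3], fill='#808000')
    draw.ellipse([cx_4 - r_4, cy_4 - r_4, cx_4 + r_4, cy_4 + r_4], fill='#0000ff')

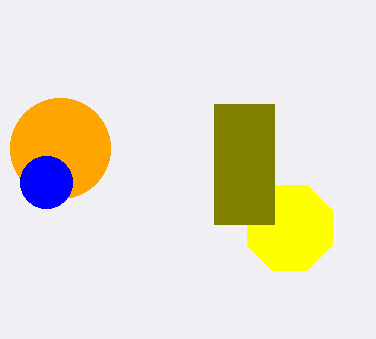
cx_1 = 60, cy_1 = 148, r_1 = 50, cx_2 = 290, cy_2 = 228, r_2 = 46, x0_3 = 214, y0_3 = 104, x1_3 = 274, y1_3 = 224, cx_4 = 46, cy_4 = 182, r_4 = 26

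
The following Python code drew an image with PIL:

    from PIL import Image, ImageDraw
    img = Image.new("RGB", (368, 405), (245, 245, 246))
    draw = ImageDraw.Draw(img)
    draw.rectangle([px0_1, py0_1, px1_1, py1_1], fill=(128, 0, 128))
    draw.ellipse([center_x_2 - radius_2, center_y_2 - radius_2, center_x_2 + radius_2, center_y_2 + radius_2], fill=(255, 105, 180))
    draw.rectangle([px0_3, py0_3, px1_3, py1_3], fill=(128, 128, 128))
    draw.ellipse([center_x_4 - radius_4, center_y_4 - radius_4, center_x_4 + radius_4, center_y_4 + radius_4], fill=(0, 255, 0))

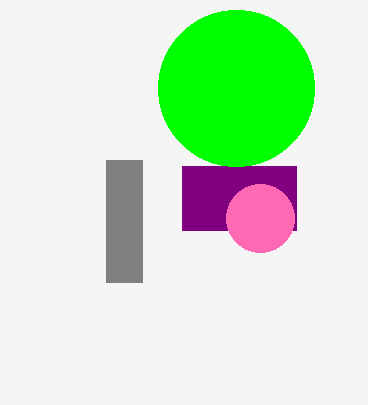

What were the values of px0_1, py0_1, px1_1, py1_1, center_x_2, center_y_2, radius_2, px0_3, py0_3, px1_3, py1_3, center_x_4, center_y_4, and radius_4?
px0_1 = 182, py0_1 = 166, px1_1 = 296, py1_1 = 230, center_x_2 = 260, center_y_2 = 218, radius_2 = 34, px0_3 = 106, py0_3 = 160, px1_3 = 142, py1_3 = 282, center_x_4 = 236, center_y_4 = 88, radius_4 = 78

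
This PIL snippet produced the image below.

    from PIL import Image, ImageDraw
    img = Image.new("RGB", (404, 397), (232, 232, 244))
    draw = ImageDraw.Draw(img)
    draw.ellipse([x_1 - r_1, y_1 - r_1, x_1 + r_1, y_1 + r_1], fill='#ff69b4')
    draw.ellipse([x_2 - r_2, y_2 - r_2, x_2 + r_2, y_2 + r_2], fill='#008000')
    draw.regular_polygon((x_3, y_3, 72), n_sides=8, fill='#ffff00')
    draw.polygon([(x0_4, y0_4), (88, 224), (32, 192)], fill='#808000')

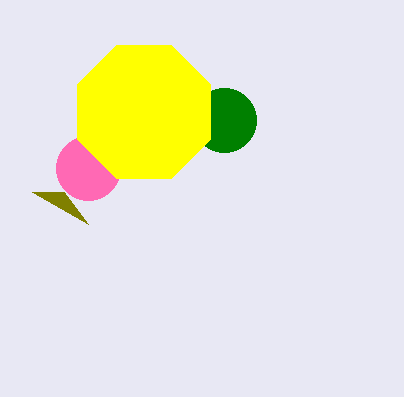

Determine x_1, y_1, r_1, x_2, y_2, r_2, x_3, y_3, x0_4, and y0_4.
x_1 = 88; y_1 = 168; r_1 = 32; x_2 = 224; y_2 = 120; r_2 = 32; x_3 = 144; y_3 = 112; x0_4 = 64; y0_4 = 192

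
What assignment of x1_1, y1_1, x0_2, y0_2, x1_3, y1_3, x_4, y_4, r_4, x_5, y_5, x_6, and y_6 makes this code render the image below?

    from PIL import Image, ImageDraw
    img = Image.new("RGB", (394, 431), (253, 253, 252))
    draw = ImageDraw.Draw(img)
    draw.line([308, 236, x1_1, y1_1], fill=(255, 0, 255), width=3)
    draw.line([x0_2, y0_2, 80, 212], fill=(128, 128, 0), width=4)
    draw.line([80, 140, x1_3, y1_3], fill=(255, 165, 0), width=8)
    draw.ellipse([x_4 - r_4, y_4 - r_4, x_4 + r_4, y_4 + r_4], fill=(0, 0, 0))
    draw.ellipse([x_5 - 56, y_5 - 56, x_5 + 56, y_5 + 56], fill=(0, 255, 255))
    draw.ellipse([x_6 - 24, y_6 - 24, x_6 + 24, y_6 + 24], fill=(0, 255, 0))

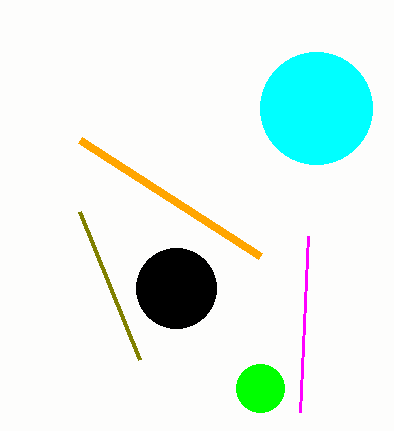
x1_1 = 300; y1_1 = 412; x0_2 = 140; y0_2 = 360; x1_3 = 260; y1_3 = 256; x_4 = 176; y_4 = 288; r_4 = 40; x_5 = 316; y_5 = 108; x_6 = 260; y_6 = 388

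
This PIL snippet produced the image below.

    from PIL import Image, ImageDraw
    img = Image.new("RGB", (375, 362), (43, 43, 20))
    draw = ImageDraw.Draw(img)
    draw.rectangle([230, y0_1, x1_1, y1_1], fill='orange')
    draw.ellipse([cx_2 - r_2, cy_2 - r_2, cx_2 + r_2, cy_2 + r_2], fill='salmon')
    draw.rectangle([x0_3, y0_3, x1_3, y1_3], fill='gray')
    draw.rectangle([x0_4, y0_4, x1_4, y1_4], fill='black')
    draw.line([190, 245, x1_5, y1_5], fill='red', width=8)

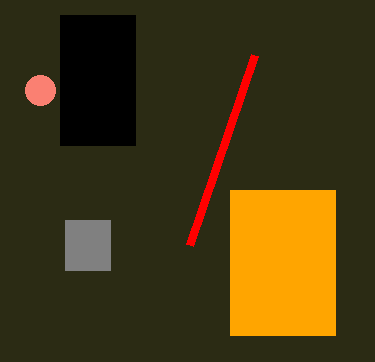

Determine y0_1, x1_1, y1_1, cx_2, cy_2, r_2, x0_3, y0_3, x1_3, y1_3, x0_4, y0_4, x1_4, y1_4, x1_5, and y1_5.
y0_1 = 190; x1_1 = 335; y1_1 = 335; cx_2 = 40; cy_2 = 90; r_2 = 15; x0_3 = 65; y0_3 = 220; x1_3 = 110; y1_3 = 270; x0_4 = 60; y0_4 = 15; x1_4 = 135; y1_4 = 145; x1_5 = 255; y1_5 = 55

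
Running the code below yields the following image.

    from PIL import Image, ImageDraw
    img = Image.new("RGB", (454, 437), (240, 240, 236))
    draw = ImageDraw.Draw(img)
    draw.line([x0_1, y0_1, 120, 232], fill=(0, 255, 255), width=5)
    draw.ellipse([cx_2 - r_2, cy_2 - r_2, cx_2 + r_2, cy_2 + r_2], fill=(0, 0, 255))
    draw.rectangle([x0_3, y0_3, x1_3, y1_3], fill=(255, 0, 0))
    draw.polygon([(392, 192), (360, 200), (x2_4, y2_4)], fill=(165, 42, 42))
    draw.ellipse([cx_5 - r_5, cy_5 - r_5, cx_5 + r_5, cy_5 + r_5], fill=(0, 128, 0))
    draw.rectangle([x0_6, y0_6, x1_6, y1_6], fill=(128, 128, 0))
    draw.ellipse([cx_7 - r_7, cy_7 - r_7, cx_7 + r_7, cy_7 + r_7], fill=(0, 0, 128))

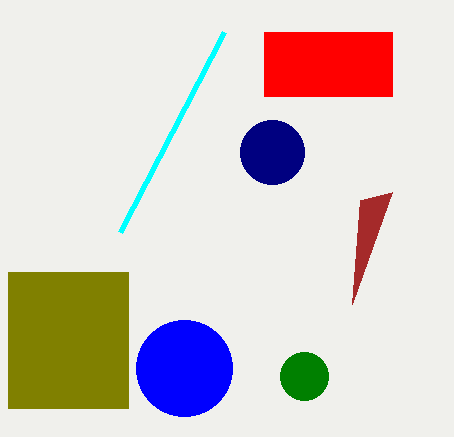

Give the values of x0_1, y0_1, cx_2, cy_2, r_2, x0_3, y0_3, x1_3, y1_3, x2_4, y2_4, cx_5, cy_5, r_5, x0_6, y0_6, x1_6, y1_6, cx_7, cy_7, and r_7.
x0_1 = 224, y0_1 = 32, cx_2 = 184, cy_2 = 368, r_2 = 48, x0_3 = 264, y0_3 = 32, x1_3 = 392, y1_3 = 96, x2_4 = 352, y2_4 = 304, cx_5 = 304, cy_5 = 376, r_5 = 24, x0_6 = 8, y0_6 = 272, x1_6 = 128, y1_6 = 408, cx_7 = 272, cy_7 = 152, r_7 = 32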